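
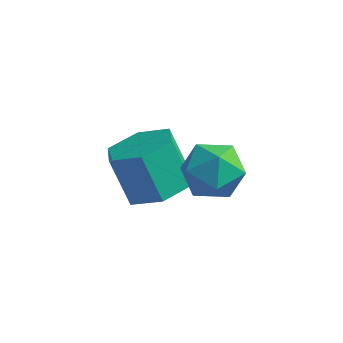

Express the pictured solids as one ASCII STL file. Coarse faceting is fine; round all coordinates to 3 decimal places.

solid 
facet normal 0.467 -0.163 -0.869
outer loop
vertex -2.413 -1.271 0.14
vertex -3.226 -1.356 -0.281
vertex -2.824 -0.531 -0.22
endloop
endfacet
facet normal 0.763 0.571 0.303
outer loop
vertex -2.413 -1.271 0.14
vertex -2.824 -0.531 -0.22
vertex -3.081 -1.039 1.383
endloop
endfacet
facet normal 0.763 0.571 0.303
outer loop
vertex -3.081 -1.039 1.383
vertex -2.824 -0.531 -0.22
vertex -3.492 -0.298 1.023
endloop
endfacet
facet normal -0.468 0.163 0.869
outer loop
vertex -3.081 -1.039 1.383
vertex -3.492 -0.298 1.023
vertex -3.894 -1.124 0.961
endloop
endfacet
facet normal 0.467 -0.163 -0.869
outer loop
vertex -2.824 -0.531 -0.22
vertex -3.226 -1.356 -0.281
vertex -3.637 -0.616 -0.641
endloop
endfacet
facet normal -0.006 0.982 -0.187
outer loop
vertex -2.824 -0.531 -0.22
vertex -3.637 -0.616 -0.641
vertex -3.492 -0.298 1.023
endloop
endfacet
facet normal -0.006 0.982 -0.187
outer loop
vertex -3.492 -0.298 1.023
vertex -3.637 -0.616 -0.641
vertex -4.305 -0.383 0.601
endloop
endfacet
facet normal -0.468 0.163 0.869
outer loop
vertex -3.492 -0.298 1.023
vertex -4.305 -0.383 0.601
vertex -3.894 -1.124 0.961
endloop
endfacet
facet normal 0.468 -0.163 -0.869
outer loop
vertex -3.637 -0.616 -0.641
vertex -3.226 -1.356 -0.281
vertex -4.039 -1.441 -0.703
endloop
endfacet
facet normal -0.768 0.411 -0.490
outer loop
vertex -3.637 -0.616 -0.641
vertex -4.039 -1.441 -0.703
vertex -4.305 -0.383 0.601
endloop
endfacet
facet normal -0.769 0.410 -0.490
outer loop
vertex -4.305 -0.383 0.601
vertex -4.039 -1.441 -0.703
vertex -4.707 -1.209 0.54
endloop
endfacet
facet normal -0.467 0.163 0.869
outer loop
vertex -4.305 -0.383 0.601
vertex -4.707 -1.209 0.54
vertex -3.894 -1.124 0.961
endloop
endfacet
facet normal 0.468 -0.163 -0.869
outer loop
vertex -4.039 -1.441 -0.703
vertex -3.226 -1.356 -0.281
vertex -3.628 -2.182 -0.343
endloop
endfacet
facet normal -0.763 -0.571 -0.304
outer loop
vertex -4.039 -1.441 -0.703
vertex -3.628 -2.182 -0.343
vertex -4.707 -1.209 0.54
endloop
endfacet
facet normal -0.763 -0.571 -0.303
outer loop
vertex -4.707 -1.209 0.54
vertex -3.628 -2.182 -0.343
vertex -4.296 -1.949 0.9
endloop
endfacet
facet normal -0.467 0.163 0.869
outer loop
vertex -4.707 -1.209 0.54
vertex -4.296 -1.949 0.9
vertex -3.894 -1.124 0.961
endloop
endfacet
facet normal 0.468 -0.163 -0.869
outer loop
vertex -3.628 -2.182 -0.343
vertex -3.226 -1.356 -0.281
vertex -2.815 -2.097 0.079
endloop
endfacet
facet normal 0.006 -0.982 0.187
outer loop
vertex -3.628 -2.182 -0.343
vertex -2.815 -2.097 0.079
vertex -4.296 -1.949 0.9
endloop
endfacet
facet normal 0.006 -0.982 0.187
outer loop
vertex -4.296 -1.949 0.9
vertex -2.815 -2.097 0.079
vertex -3.483 -1.864 1.321
endloop
endfacet
facet normal -0.467 0.163 0.869
outer loop
vertex -4.296 -1.949 0.9
vertex -3.483 -1.864 1.321
vertex -3.894 -1.124 0.961
endloop
endfacet
facet normal 0.467 -0.163 -0.869
outer loop
vertex -2.815 -2.097 0.079
vertex -3.226 -1.356 -0.281
vertex -2.413 -1.271 0.14
endloop
endfacet
facet normal 0.769 -0.410 0.490
outer loop
vertex -2.815 -2.097 0.079
vertex -2.413 -1.271 0.14
vertex -3.483 -1.864 1.321
endloop
endfacet
facet normal 0.769 -0.411 0.490
outer loop
vertex -3.483 -1.864 1.321
vertex -2.413 -1.271 0.14
vertex -3.081 -1.039 1.383
endloop
endfacet
facet normal -0.468 0.163 0.869
outer loop
vertex -3.483 -1.864 1.321
vertex -3.081 -1.039 1.383
vertex -3.894 -1.124 0.961
endloop
endfacet
facet normal -0.371 -0.278 0.886
outer loop
vertex -2.065 -1.879 2.456
vertex -1.944 -2.697 2.25
vertex -1.328 -2.261 2.645
endloop
endfacet
facet normal -0.053 0.359 0.932
outer loop
vertex -2.065 -1.879 2.456
vertex -1.328 -2.261 2.645
vertex -1.329 -1.466 2.339
endloop
endfacet
facet normal -0.374 0.800 0.470
outer loop
vertex -2.065 -1.879 2.456
vertex -1.329 -1.466 2.339
vertex -1.946 -1.411 1.754
endloop
endfacet
facet normal -0.890 0.435 0.139
outer loop
vertex -2.065 -1.879 2.456
vertex -1.946 -1.411 1.754
vertex -2.326 -2.171 1.7
endloop
endfacet
facet normal -0.889 -0.231 0.396
outer loop
vertex -2.065 -1.879 2.456
vertex -2.326 -2.171 1.7
vertex -1.944 -2.697 2.25
endloop
endfacet
facet normal 0.627 0.280 0.727
outer loop
vertex -1.329 -1.466 2.339
vertex -1.328 -2.261 2.645
vertex -0.754 -2.029 2.06
endloop
endfacet
facet normal 0.112 -0.749 0.653
outer loop
vertex -1.328 -2.261 2.645
vertex -1.944 -2.697 2.25
vertex -1.134 -2.789 2.006
endloop
endfacet
facet normal -0.726 -0.673 -0.139
outer loop
vertex -1.944 -2.697 2.25
vertex -2.326 -2.171 1.7
vertex -1.751 -2.734 1.421
endloop
endfacet
facet normal -0.728 0.403 -0.554
outer loop
vertex -2.326 -2.171 1.7
vertex -1.946 -1.411 1.754
vertex -1.752 -1.939 1.115
endloop
endfacet
facet normal 0.107 0.994 -0.019
outer loop
vertex -1.946 -1.411 1.754
vertex -1.329 -1.466 2.339
vertex -1.136 -1.503 1.51
endloop
endfacet
facet normal 0.890 -0.435 -0.139
outer loop
vertex -1.015 -2.321 1.304
vertex -0.754 -2.029 2.06
vertex -1.134 -2.789 2.006
endloop
endfacet
facet normal 0.374 -0.800 -0.470
outer loop
vertex -1.015 -2.321 1.304
vertex -1.134 -2.789 2.006
vertex -1.751 -2.734 1.421
endloop
endfacet
facet normal 0.053 -0.359 -0.932
outer loop
vertex -1.015 -2.321 1.304
vertex -1.751 -2.734 1.421
vertex -1.752 -1.939 1.115
endloop
endfacet
facet normal 0.371 0.278 -0.886
outer loop
vertex -1.015 -2.321 1.304
vertex -1.752 -1.939 1.115
vertex -1.136 -1.503 1.51
endloop
endfacet
facet normal 0.889 0.231 -0.396
outer loop
vertex -1.015 -2.321 1.304
vertex -1.136 -1.503 1.51
vertex -0.754 -2.029 2.06
endloop
endfacet
facet normal 0.728 -0.403 0.554
outer loop
vertex -1.134 -2.789 2.006
vertex -0.754 -2.029 2.06
vertex -1.328 -2.261 2.645
endloop
endfacet
facet normal -0.107 -0.994 0.019
outer loop
vertex -1.751 -2.734 1.421
vertex -1.134 -2.789 2.006
vertex -1.944 -2.697 2.25
endloop
endfacet
facet normal -0.627 -0.280 -0.727
outer loop
vertex -1.752 -1.939 1.115
vertex -1.751 -2.734 1.421
vertex -2.326 -2.171 1.7
endloop
endfacet
facet normal -0.112 0.749 -0.653
outer loop
vertex -1.136 -1.503 1.51
vertex -1.752 -1.939 1.115
vertex -1.946 -1.411 1.754
endloop
endfacet
facet normal 0.726 0.673 0.139
outer loop
vertex -0.754 -2.029 2.06
vertex -1.136 -1.503 1.51
vertex -1.329 -1.466 2.339
endloop
endfacet

endsolid


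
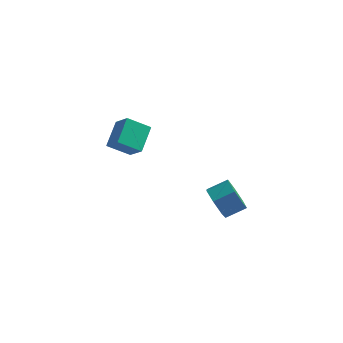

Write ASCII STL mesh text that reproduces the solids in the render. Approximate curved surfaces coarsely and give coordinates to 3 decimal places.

solid 
facet normal -0.807 -0.251 0.535
outer loop
vertex -3.072 2.167 1.671
vertex -3.88 2.798 0.748
vertex -3.202 0.708 0.789
endloop
endfacet
facet normal 0.586 -0.457 0.669
outer loop
vertex -2.0 1.082 -0.008
vertex -3.072 2.167 1.671
vertex -3.202 0.708 0.789
endloop
endfacet
facet normal -0.807 -0.251 0.534
outer loop
vertex -3.202 0.708 0.789
vertex -3.88 2.798 0.748
vertex -4.01 1.339 -0.135
endloop
endfacet
facet normal -0.077 -0.853 -0.516
outer loop
vertex -4.01 1.339 -0.135
vertex -2.0 1.082 -0.008
vertex -3.202 0.708 0.789
endloop
endfacet
facet normal 0.077 0.853 0.516
outer loop
vertex -3.072 2.167 1.671
vertex -2.678 3.172 -0.049
vertex -3.88 2.798 0.748
endloop
endfacet
facet normal 0.586 -0.457 0.669
outer loop
vertex -1.87 2.541 0.875
vertex -3.072 2.167 1.671
vertex -2.0 1.082 -0.008
endloop
endfacet
facet normal 0.076 0.853 0.516
outer loop
vertex -1.87 2.541 0.875
vertex -2.678 3.172 -0.049
vertex -3.072 2.167 1.671
endloop
endfacet
facet normal -0.586 0.457 -0.669
outer loop
vertex -3.88 2.798 0.748
vertex -2.678 3.172 -0.049
vertex -4.01 1.339 -0.135
endloop
endfacet
facet normal -0.076 -0.853 -0.516
outer loop
vertex -2.808 1.713 -0.931
vertex -2.0 1.082 -0.008
vertex -4.01 1.339 -0.135
endloop
endfacet
facet normal -0.586 0.457 -0.670
outer loop
vertex -4.01 1.339 -0.135
vertex -2.678 3.172 -0.049
vertex -2.808 1.713 -0.931
endloop
endfacet
facet normal 0.807 0.252 -0.534
outer loop
vertex -2.808 1.713 -0.931
vertex -1.87 2.541 0.875
vertex -2.0 1.082 -0.008
endloop
endfacet
facet normal 0.807 0.251 -0.534
outer loop
vertex -2.678 3.172 -0.049
vertex -1.87 2.541 0.875
vertex -2.808 1.713 -0.931
endloop
endfacet
facet normal -0.785 -0.456 -0.419
outer loop
vertex 3.649 -4.022 -0.129
vertex 3.055 -3.656 0.587
vertex 3.29 -3.25 -0.296
endloop
endfacet
facet normal 0.460 0.022 -0.888
outer loop
vertex 3.649 -4.022 -0.129
vertex 3.29 -3.25 -0.296
vertex 4.599 -3.47 0.377
endloop
endfacet
facet normal 0.460 0.022 -0.888
outer loop
vertex 4.599 -3.47 0.377
vertex 3.29 -3.25 -0.296
vertex 4.24 -2.698 0.21
endloop
endfacet
facet normal 0.785 0.456 0.419
outer loop
vertex 4.599 -3.47 0.377
vertex 4.24 -2.698 0.21
vertex 4.005 -3.104 1.093
endloop
endfacet
facet normal -0.785 -0.457 -0.419
outer loop
vertex 3.29 -3.25 -0.296
vertex 3.055 -3.656 0.587
vertex 2.753 -2.784 0.201
endloop
endfacet
facet normal -0.037 0.709 -0.704
outer loop
vertex 3.29 -3.25 -0.296
vertex 2.753 -2.784 0.201
vertex 4.24 -2.698 0.21
endloop
endfacet
facet normal -0.037 0.710 -0.704
outer loop
vertex 4.24 -2.698 0.21
vertex 2.753 -2.784 0.201
vertex 3.703 -2.232 0.708
endloop
endfacet
facet normal 0.785 0.457 0.419
outer loop
vertex 4.24 -2.698 0.21
vertex 3.703 -2.232 0.708
vertex 4.005 -3.104 1.093
endloop
endfacet
facet normal -0.785 -0.457 -0.418
outer loop
vertex 2.753 -2.784 0.201
vertex 3.055 -3.656 0.587
vertex 2.444 -2.974 0.989
endloop
endfacet
facet normal -0.506 0.862 0.009
outer loop
vertex 2.753 -2.784 0.201
vertex 2.444 -2.974 0.989
vertex 3.703 -2.232 0.708
endloop
endfacet
facet normal -0.506 0.862 0.009
outer loop
vertex 3.703 -2.232 0.708
vertex 2.444 -2.974 0.989
vertex 3.394 -2.422 1.496
endloop
endfacet
facet normal 0.785 0.457 0.418
outer loop
vertex 3.703 -2.232 0.708
vertex 3.394 -2.422 1.496
vertex 4.005 -3.104 1.093
endloop
endfacet
facet normal -0.785 -0.457 -0.418
outer loop
vertex 2.444 -2.974 0.989
vertex 3.055 -3.656 0.587
vertex 2.595 -3.678 1.474
endloop
endfacet
facet normal -0.595 0.366 0.716
outer loop
vertex 2.444 -2.974 0.989
vertex 2.595 -3.678 1.474
vertex 3.394 -2.422 1.496
endloop
endfacet
facet normal -0.595 0.366 0.716
outer loop
vertex 3.394 -2.422 1.496
vertex 2.595 -3.678 1.474
vertex 3.545 -3.126 1.981
endloop
endfacet
facet normal 0.785 0.457 0.418
outer loop
vertex 3.394 -2.422 1.496
vertex 3.545 -3.126 1.981
vertex 4.005 -3.104 1.093
endloop
endfacet
facet normal -0.785 -0.457 -0.418
outer loop
vertex 2.595 -3.678 1.474
vertex 3.055 -3.656 0.587
vertex 3.092 -4.365 1.291
endloop
endfacet
facet normal -0.236 -0.406 0.883
outer loop
vertex 2.595 -3.678 1.474
vertex 3.092 -4.365 1.291
vertex 3.545 -3.126 1.981
endloop
endfacet
facet normal -0.234 -0.406 0.883
outer loop
vertex 3.545 -3.126 1.981
vertex 3.092 -4.365 1.291
vertex 4.042 -3.813 1.797
endloop
endfacet
facet normal 0.785 0.456 0.418
outer loop
vertex 3.545 -3.126 1.981
vertex 4.042 -3.813 1.797
vertex 4.005 -3.104 1.093
endloop
endfacet
facet normal -0.785 -0.456 -0.418
outer loop
vertex 3.092 -4.365 1.291
vertex 3.055 -3.656 0.587
vertex 3.561 -4.518 0.577
endloop
endfacet
facet normal 0.302 -0.872 0.385
outer loop
vertex 3.092 -4.365 1.291
vertex 3.561 -4.518 0.577
vertex 4.042 -3.813 1.797
endloop
endfacet
facet normal 0.301 -0.872 0.385
outer loop
vertex 4.042 -3.813 1.797
vertex 3.561 -4.518 0.577
vertex 4.511 -3.966 1.084
endloop
endfacet
facet normal 0.785 0.457 0.418
outer loop
vertex 4.042 -3.813 1.797
vertex 4.511 -3.966 1.084
vertex 4.005 -3.104 1.093
endloop
endfacet
facet normal -0.785 -0.456 -0.418
outer loop
vertex 3.561 -4.518 0.577
vertex 3.055 -3.656 0.587
vertex 3.649 -4.022 -0.129
endloop
endfacet
facet normal 0.611 -0.682 -0.403
outer loop
vertex 3.561 -4.518 0.577
vertex 3.649 -4.022 -0.129
vertex 4.511 -3.966 1.084
endloop
endfacet
facet normal 0.611 -0.682 -0.402
outer loop
vertex 4.511 -3.966 1.084
vertex 3.649 -4.022 -0.129
vertex 4.599 -3.47 0.377
endloop
endfacet
facet normal 0.785 0.457 0.418
outer loop
vertex 4.511 -3.966 1.084
vertex 4.599 -3.47 0.377
vertex 4.005 -3.104 1.093
endloop
endfacet

endsolid


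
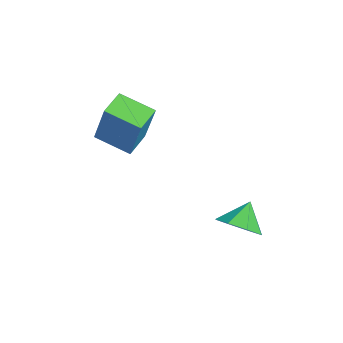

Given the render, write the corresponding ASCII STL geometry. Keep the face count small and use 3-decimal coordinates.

solid 
facet normal 0.616 -0.437 -0.655
outer loop
vertex 2.727 1.365 -2.781
vertex 2.043 1.184 -3.304
vertex 2.604 1.857 -3.225
endloop
endfacet
facet normal 0.242 0.683 0.690
outer loop
vertex 2.727 1.365 -2.781
vertex 2.604 1.857 -3.225
vertex 1.377 1.656 -2.596
endloop
endfacet
facet normal 0.616 -0.437 -0.656
outer loop
vertex 2.604 1.857 -3.225
vertex 2.043 1.184 -3.304
vertex 2.152 1.955 -3.715
endloop
endfacet
facet normal -0.040 0.972 0.232
outer loop
vertex 2.604 1.857 -3.225
vertex 2.152 1.955 -3.715
vertex 1.377 1.656 -2.596
endloop
endfacet
facet normal 0.616 -0.437 -0.656
outer loop
vertex 2.152 1.955 -3.715
vertex 2.043 1.184 -3.304
vertex 1.636 1.601 -3.964
endloop
endfacet
facet normal -0.517 0.846 -0.132
outer loop
vertex 2.152 1.955 -3.715
vertex 1.636 1.601 -3.964
vertex 1.377 1.656 -2.596
endloop
endfacet
facet normal 0.616 -0.437 -0.656
outer loop
vertex 1.636 1.601 -3.964
vertex 2.043 1.184 -3.304
vertex 1.358 1.003 -3.827
endloop
endfacet
facet normal -0.907 0.379 -0.187
outer loop
vertex 1.636 1.601 -3.964
vertex 1.358 1.003 -3.827
vertex 1.377 1.656 -2.596
endloop
endfacet
facet normal 0.616 -0.437 -0.655
outer loop
vertex 1.358 1.003 -3.827
vertex 2.043 1.184 -3.304
vertex 1.481 0.511 -3.383
endloop
endfacet
facet normal -0.983 -0.157 0.098
outer loop
vertex 1.358 1.003 -3.827
vertex 1.481 0.511 -3.383
vertex 1.377 1.656 -2.596
endloop
endfacet
facet normal 0.616 -0.438 -0.655
outer loop
vertex 1.481 0.511 -3.383
vertex 2.043 1.184 -3.304
vertex 1.933 0.414 -2.893
endloop
endfacet
facet normal -0.700 -0.447 0.557
outer loop
vertex 1.481 0.511 -3.383
vertex 1.933 0.414 -2.893
vertex 1.377 1.656 -2.596
endloop
endfacet
facet normal 0.616 -0.438 -0.655
outer loop
vertex 1.933 0.414 -2.893
vertex 2.043 1.184 -3.304
vertex 2.449 0.767 -2.644
endloop
endfacet
facet normal -0.225 -0.321 0.920
outer loop
vertex 1.933 0.414 -2.893
vertex 2.449 0.767 -2.644
vertex 1.377 1.656 -2.596
endloop
endfacet
facet normal 0.617 -0.437 -0.655
outer loop
vertex 2.449 0.767 -2.644
vertex 2.043 1.184 -3.304
vertex 2.727 1.365 -2.781
endloop
endfacet
facet normal 0.165 0.147 0.975
outer loop
vertex 2.449 0.767 -2.644
vertex 2.727 1.365 -2.781
vertex 1.377 1.656 -2.596
endloop
endfacet
facet normal -0.828 0.545 0.129
outer loop
vertex -2.415 -2.379 0.242
vertex -1.703 -1.198 -0.174
vertex -2.923 -2.718 -1.588
endloop
endfacet
facet normal -0.495 -0.819 0.289
outer loop
vertex -2.037 -3.302 -1.726
vertex -2.415 -2.379 0.242
vertex -2.923 -2.718 -1.588
endloop
endfacet
facet normal -0.828 0.545 0.129
outer loop
vertex -2.923 -2.718 -1.588
vertex -1.703 -1.198 -0.174
vertex -2.211 -1.538 -2.005
endloop
endfacet
facet normal -0.264 -0.176 -0.948
outer loop
vertex -2.211 -1.538 -2.005
vertex -2.037 -3.302 -1.726
vertex -2.923 -2.718 -1.588
endloop
endfacet
facet normal 0.263 0.175 0.949
outer loop
vertex -2.415 -2.379 0.242
vertex -0.817 -1.782 -0.312
vertex -1.703 -1.198 -0.174
endloop
endfacet
facet normal -0.495 -0.820 0.289
outer loop
vertex -1.529 -2.962 0.105
vertex -2.415 -2.379 0.242
vertex -2.037 -3.302 -1.726
endloop
endfacet
facet normal 0.263 0.177 0.949
outer loop
vertex -1.529 -2.962 0.105
vertex -0.817 -1.782 -0.312
vertex -2.415 -2.379 0.242
endloop
endfacet
facet normal 0.495 0.819 -0.289
outer loop
vertex -1.703 -1.198 -0.174
vertex -0.817 -1.782 -0.312
vertex -2.211 -1.538 -2.005
endloop
endfacet
facet normal -0.262 -0.176 -0.949
outer loop
vertex -1.325 -2.121 -2.142
vertex -2.037 -3.302 -1.726
vertex -2.211 -1.538 -2.005
endloop
endfacet
facet normal 0.495 0.820 -0.289
outer loop
vertex -2.211 -1.538 -2.005
vertex -0.817 -1.782 -0.312
vertex -1.325 -2.121 -2.142
endloop
endfacet
facet normal 0.829 -0.545 -0.129
outer loop
vertex -1.325 -2.121 -2.142
vertex -1.529 -2.962 0.105
vertex -2.037 -3.302 -1.726
endloop
endfacet
facet normal 0.828 -0.545 -0.129
outer loop
vertex -0.817 -1.782 -0.312
vertex -1.529 -2.962 0.105
vertex -1.325 -2.121 -2.142
endloop
endfacet

endsolid


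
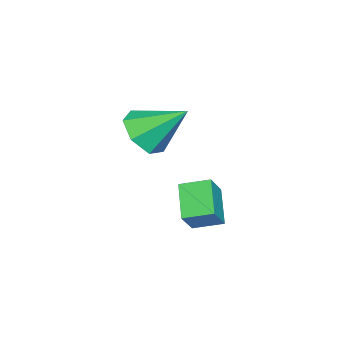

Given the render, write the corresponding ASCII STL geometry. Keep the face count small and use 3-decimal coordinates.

solid 
facet normal -0.714 -0.389 0.583
outer loop
vertex 1.996 -3.216 1.047
vertex 1.715 -2.268 1.335
vertex 1.293 -3.172 0.215
endloop
endfacet
facet normal 0.273 -0.921 -0.279
outer loop
vertex 2.285 -2.632 -0.595
vertex 1.996 -3.216 1.047
vertex 1.293 -3.172 0.215
endloop
endfacet
facet normal -0.714 -0.389 0.583
outer loop
vertex 1.293 -3.172 0.215
vertex 1.715 -2.268 1.335
vertex 1.012 -2.224 0.503
endloop
endfacet
facet normal -0.645 0.041 -0.763
outer loop
vertex 1.012 -2.224 0.503
vertex 2.285 -2.632 -0.595
vertex 1.293 -3.172 0.215
endloop
endfacet
facet normal 0.645 -0.041 0.763
outer loop
vertex 1.996 -3.216 1.047
vertex 2.707 -1.728 0.525
vertex 1.715 -2.268 1.335
endloop
endfacet
facet normal 0.273 -0.921 -0.279
outer loop
vertex 2.988 -2.676 0.237
vertex 1.996 -3.216 1.047
vertex 2.285 -2.632 -0.595
endloop
endfacet
facet normal 0.645 -0.041 0.763
outer loop
vertex 2.988 -2.676 0.237
vertex 2.707 -1.728 0.525
vertex 1.996 -3.216 1.047
endloop
endfacet
facet normal -0.273 0.921 0.279
outer loop
vertex 1.715 -2.268 1.335
vertex 2.707 -1.728 0.525
vertex 1.012 -2.224 0.503
endloop
endfacet
facet normal -0.645 0.041 -0.763
outer loop
vertex 2.004 -1.684 -0.307
vertex 2.285 -2.632 -0.595
vertex 1.012 -2.224 0.503
endloop
endfacet
facet normal -0.273 0.921 0.279
outer loop
vertex 1.012 -2.224 0.503
vertex 2.707 -1.728 0.525
vertex 2.004 -1.684 -0.307
endloop
endfacet
facet normal 0.714 0.389 -0.583
outer loop
vertex 2.004 -1.684 -0.307
vertex 2.988 -2.676 0.237
vertex 2.285 -2.632 -0.595
endloop
endfacet
facet normal 0.714 0.389 -0.583
outer loop
vertex 2.707 -1.728 0.525
vertex 2.988 -2.676 0.237
vertex 2.004 -1.684 -0.307
endloop
endfacet
facet normal 0.120 -0.761 -0.638
outer loop
vertex 3.369 -4.13 3.498
vertex 2.445 -4.131 3.325
vertex 3.123 -3.653 2.883
endloop
endfacet
facet normal 0.798 0.588 0.137
outer loop
vertex 3.369 -4.13 3.498
vertex 3.123 -3.653 2.883
vertex 2.235 -2.809 4.435
endloop
endfacet
facet normal 0.120 -0.761 -0.638
outer loop
vertex 3.123 -3.653 2.883
vertex 2.445 -4.131 3.325
vertex 2.367 -3.536 2.601
endloop
endfacet
facet normal 0.266 0.903 -0.339
outer loop
vertex 3.123 -3.653 2.883
vertex 2.367 -3.536 2.601
vertex 2.235 -2.809 4.435
endloop
endfacet
facet normal 0.121 -0.760 -0.638
outer loop
vertex 2.367 -3.536 2.601
vertex 2.445 -4.131 3.325
vertex 1.669 -3.868 2.864
endloop
endfacet
facet normal -0.507 0.788 -0.349
outer loop
vertex 2.367 -3.536 2.601
vertex 1.669 -3.868 2.864
vertex 2.235 -2.809 4.435
endloop
endfacet
facet normal 0.121 -0.760 -0.638
outer loop
vertex 1.669 -3.868 2.864
vertex 2.445 -4.131 3.325
vertex 1.556 -4.398 3.474
endloop
endfacet
facet normal -0.937 0.331 0.114
outer loop
vertex 1.669 -3.868 2.864
vertex 1.556 -4.398 3.474
vertex 2.235 -2.809 4.435
endloop
endfacet
facet normal 0.121 -0.760 -0.639
outer loop
vertex 1.556 -4.398 3.474
vertex 2.445 -4.131 3.325
vertex 2.113 -4.727 3.971
endloop
endfacet
facet normal -0.701 -0.125 0.702
outer loop
vertex 1.556 -4.398 3.474
vertex 2.113 -4.727 3.971
vertex 2.235 -2.809 4.435
endloop
endfacet
facet normal 0.121 -0.760 -0.639
outer loop
vertex 2.113 -4.727 3.971
vertex 2.445 -4.131 3.325
vertex 2.919 -4.608 3.982
endloop
endfacet
facet normal 0.022 -0.236 0.971
outer loop
vertex 2.113 -4.727 3.971
vertex 2.919 -4.608 3.982
vertex 2.235 -2.809 4.435
endloop
endfacet
facet normal 0.120 -0.760 -0.639
outer loop
vertex 2.919 -4.608 3.982
vertex 2.445 -4.131 3.325
vertex 3.369 -4.13 3.498
endloop
endfacet
facet normal 0.689 0.081 0.720
outer loop
vertex 2.919 -4.608 3.982
vertex 3.369 -4.13 3.498
vertex 2.235 -2.809 4.435
endloop
endfacet

endsolid


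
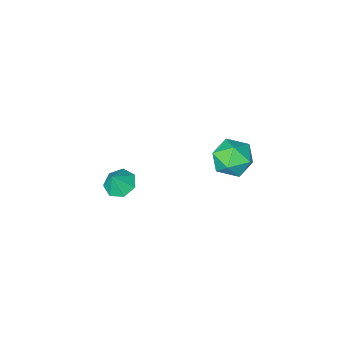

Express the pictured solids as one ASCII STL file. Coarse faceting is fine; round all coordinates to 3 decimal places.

solid 
facet normal -0.454 -0.112 -0.884
outer loop
vertex 4.09 -3.869 -4.285
vertex 3.375 -3.338 -3.985
vertex 4.162 -3.068 -4.423
endloop
endfacet
facet normal 0.987 -0.063 0.149
outer loop
vertex 4.09 -3.869 -4.285
vertex 4.162 -3.068 -4.423
vertex 3.925 -3.202 -2.915
endloop
endfacet
facet normal -0.454 -0.111 -0.884
outer loop
vertex 4.162 -3.068 -4.423
vertex 3.375 -3.338 -3.985
vertex 3.641 -2.47 -4.231
endloop
endfacet
facet normal 0.769 0.614 0.176
outer loop
vertex 4.162 -3.068 -4.423
vertex 3.641 -2.47 -4.231
vertex 3.925 -3.202 -2.915
endloop
endfacet
facet normal -0.454 -0.112 -0.884
outer loop
vertex 3.641 -2.47 -4.231
vertex 3.375 -3.338 -3.985
vertex 2.92 -2.526 -3.854
endloop
endfacet
facet normal 0.168 0.876 0.451
outer loop
vertex 3.641 -2.47 -4.231
vertex 2.92 -2.526 -3.854
vertex 3.925 -3.202 -2.915
endloop
endfacet
facet normal -0.455 -0.112 -0.884
outer loop
vertex 2.92 -2.526 -3.854
vertex 3.375 -3.338 -3.985
vertex 2.542 -3.192 -3.575
endloop
endfacet
facet normal -0.363 0.528 0.768
outer loop
vertex 2.92 -2.526 -3.854
vertex 2.542 -3.192 -3.575
vertex 3.925 -3.202 -2.915
endloop
endfacet
facet normal -0.455 -0.112 -0.884
outer loop
vertex 2.542 -3.192 -3.575
vertex 3.375 -3.338 -3.985
vertex 2.791 -3.969 -3.605
endloop
endfacet
facet normal -0.425 -0.171 0.889
outer loop
vertex 2.542 -3.192 -3.575
vertex 2.791 -3.969 -3.605
vertex 3.925 -3.202 -2.915
endloop
endfacet
facet normal -0.454 -0.112 -0.884
outer loop
vertex 2.791 -3.969 -3.605
vertex 3.375 -3.338 -3.985
vertex 3.48 -4.27 -3.921
endloop
endfacet
facet normal 0.029 -0.692 0.722
outer loop
vertex 2.791 -3.969 -3.605
vertex 3.48 -4.27 -3.921
vertex 3.925 -3.202 -2.915
endloop
endfacet
facet normal -0.454 -0.112 -0.884
outer loop
vertex 3.48 -4.27 -3.921
vertex 3.375 -3.338 -3.985
vertex 4.09 -3.869 -4.285
endloop
endfacet
facet normal 0.657 -0.643 0.392
outer loop
vertex 3.48 -4.27 -3.921
vertex 4.09 -3.869 -4.285
vertex 3.925 -3.202 -2.915
endloop
endfacet
facet normal -0.456 0.451 0.767
outer loop
vertex 0.361 4.257 3.335
vertex -0.241 3.258 3.564
vertex 0.813 3.448 4.079
endloop
endfacet
facet normal 0.197 0.721 0.664
outer loop
vertex 0.361 4.257 3.335
vertex 0.813 3.448 4.079
vertex 1.516 3.986 3.287
endloop
endfacet
facet normal 0.228 0.974 -0.002
outer loop
vertex 0.361 4.257 3.335
vertex 1.516 3.986 3.287
vertex 0.897 4.129 2.283
endloop
endfacet
facet normal -0.405 0.860 -0.311
outer loop
vertex 0.361 4.257 3.335
vertex 0.897 4.129 2.283
vertex -0.189 3.68 2.455
endloop
endfacet
facet normal -0.827 0.537 0.165
outer loop
vertex 0.361 4.257 3.335
vertex -0.189 3.68 2.455
vertex -0.241 3.258 3.564
endloop
endfacet
facet normal 0.668 0.187 0.720
outer loop
vertex 1.516 3.986 3.287
vertex 0.813 3.448 4.079
vertex 1.629 2.82 3.485
endloop
endfacet
facet normal -0.388 -0.250 0.887
outer loop
vertex 0.813 3.448 4.079
vertex -0.241 3.258 3.564
vertex 0.543 2.371 3.657
endloop
endfacet
facet normal -0.990 -0.111 -0.089
outer loop
vertex -0.241 3.258 3.564
vertex -0.189 3.68 2.455
vertex -0.076 2.514 2.653
endloop
endfacet
facet normal -0.307 0.413 -0.858
outer loop
vertex -0.189 3.68 2.455
vertex 0.897 4.129 2.283
vertex 0.627 3.052 1.861
endloop
endfacet
facet normal 0.718 0.597 -0.358
outer loop
vertex 0.897 4.129 2.283
vertex 1.516 3.986 3.287
vertex 1.681 3.242 2.376
endloop
endfacet
facet normal 0.405 -0.860 0.311
outer loop
vertex 1.079 2.243 2.605
vertex 1.629 2.82 3.485
vertex 0.543 2.371 3.657
endloop
endfacet
facet normal -0.228 -0.974 0.002
outer loop
vertex 1.079 2.243 2.605
vertex 0.543 2.371 3.657
vertex -0.076 2.514 2.653
endloop
endfacet
facet normal -0.197 -0.721 -0.664
outer loop
vertex 1.079 2.243 2.605
vertex -0.076 2.514 2.653
vertex 0.627 3.052 1.861
endloop
endfacet
facet normal 0.456 -0.451 -0.767
outer loop
vertex 1.079 2.243 2.605
vertex 0.627 3.052 1.861
vertex 1.681 3.242 2.376
endloop
endfacet
facet normal 0.827 -0.537 -0.165
outer loop
vertex 1.079 2.243 2.605
vertex 1.681 3.242 2.376
vertex 1.629 2.82 3.485
endloop
endfacet
facet normal 0.307 -0.413 0.858
outer loop
vertex 0.543 2.371 3.657
vertex 1.629 2.82 3.485
vertex 0.813 3.448 4.079
endloop
endfacet
facet normal -0.718 -0.597 0.358
outer loop
vertex -0.076 2.514 2.653
vertex 0.543 2.371 3.657
vertex -0.241 3.258 3.564
endloop
endfacet
facet normal -0.668 -0.187 -0.720
outer loop
vertex 0.627 3.052 1.861
vertex -0.076 2.514 2.653
vertex -0.189 3.68 2.455
endloop
endfacet
facet normal 0.388 0.250 -0.887
outer loop
vertex 1.681 3.242 2.376
vertex 0.627 3.052 1.861
vertex 0.897 4.129 2.283
endloop
endfacet
facet normal 0.990 0.111 0.089
outer loop
vertex 1.629 2.82 3.485
vertex 1.681 3.242 2.376
vertex 1.516 3.986 3.287
endloop
endfacet

endsolid


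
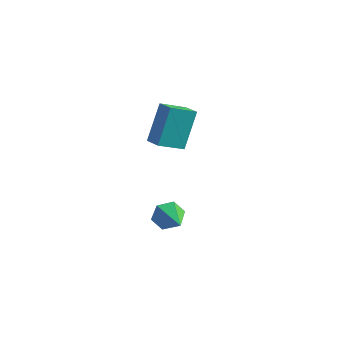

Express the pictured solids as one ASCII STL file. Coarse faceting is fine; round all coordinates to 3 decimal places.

solid 
facet normal -0.524 -0.729 0.440
outer loop
vertex -0.642 1.816 5.236
vertex -1.485 2.257 4.963
vertex -0.629 0.693 3.391
endloop
endfacet
facet normal 0.852 -0.445 0.277
outer loop
vertex 0.125 1.743 2.757
vertex -0.642 1.816 5.236
vertex -0.629 0.693 3.391
endloop
endfacet
facet normal -0.524 -0.729 0.440
outer loop
vertex -0.629 0.693 3.391
vertex -1.485 2.257 4.963
vertex -1.473 1.134 3.118
endloop
endfacet
facet normal 0.005 -0.519 -0.854
outer loop
vertex -1.473 1.134 3.118
vertex 0.125 1.743 2.757
vertex -0.629 0.693 3.391
endloop
endfacet
facet normal -0.005 0.519 0.854
outer loop
vertex -0.642 1.816 5.236
vertex -0.731 3.307 4.329
vertex -1.485 2.257 4.963
endloop
endfacet
facet normal 0.852 -0.445 0.277
outer loop
vertex 0.113 2.866 4.602
vertex -0.642 1.816 5.236
vertex 0.125 1.743 2.757
endloop
endfacet
facet normal -0.005 0.519 0.854
outer loop
vertex 0.113 2.866 4.602
vertex -0.731 3.307 4.329
vertex -0.642 1.816 5.236
endloop
endfacet
facet normal -0.852 0.445 -0.276
outer loop
vertex -1.485 2.257 4.963
vertex -0.731 3.307 4.329
vertex -1.473 1.134 3.118
endloop
endfacet
facet normal 0.005 -0.519 -0.854
outer loop
vertex -0.718 2.184 2.484
vertex 0.125 1.743 2.757
vertex -1.473 1.134 3.118
endloop
endfacet
facet normal -0.852 0.445 -0.277
outer loop
vertex -1.473 1.134 3.118
vertex -0.731 3.307 4.329
vertex -0.718 2.184 2.484
endloop
endfacet
facet normal 0.524 0.729 -0.440
outer loop
vertex -0.718 2.184 2.484
vertex 0.113 2.866 4.602
vertex 0.125 1.743 2.757
endloop
endfacet
facet normal 0.524 0.729 -0.440
outer loop
vertex -0.731 3.307 4.329
vertex 0.113 2.866 4.602
vertex -0.718 2.184 2.484
endloop
endfacet
facet normal -0.724 0.601 -0.339
outer loop
vertex 0.113 1.316 -2.329
vertex -0.362 1.11 -1.68
vertex 0.152 1.759 -1.628
endloop
endfacet
facet normal 0.905 0.334 -0.262
outer loop
vertex 0.113 1.316 -2.329
vertex 0.152 1.759 -1.628
vertex 0.962 0.01 -1.06
endloop
endfacet
facet normal -0.724 0.601 -0.339
outer loop
vertex 0.152 1.759 -1.628
vertex -0.362 1.11 -1.68
vertex -0.323 1.553 -0.979
endloop
endfacet
facet normal 0.624 0.487 0.611
outer loop
vertex 0.152 1.759 -1.628
vertex -0.323 1.553 -0.979
vertex 0.962 0.01 -1.06
endloop
endfacet
facet normal -0.724 0.601 -0.339
outer loop
vertex -0.323 1.553 -0.979
vertex -0.362 1.11 -1.68
vertex -0.837 0.904 -1.031
endloop
endfacet
facet normal -0.017 -0.066 0.998
outer loop
vertex -0.323 1.553 -0.979
vertex -0.837 0.904 -1.031
vertex 0.962 0.01 -1.06
endloop
endfacet
facet normal -0.724 0.601 -0.339
outer loop
vertex -0.837 0.904 -1.031
vertex -0.362 1.11 -1.68
vertex -0.877 0.461 -1.732
endloop
endfacet
facet normal -0.376 -0.773 0.510
outer loop
vertex -0.837 0.904 -1.031
vertex -0.877 0.461 -1.732
vertex 0.962 0.01 -1.06
endloop
endfacet
facet normal -0.724 0.601 -0.339
outer loop
vertex -0.877 0.461 -1.732
vertex -0.362 1.11 -1.68
vertex -0.402 0.667 -2.381
endloop
endfacet
facet normal -0.095 -0.927 -0.363
outer loop
vertex -0.877 0.461 -1.732
vertex -0.402 0.667 -2.381
vertex 0.962 0.01 -1.06
endloop
endfacet
facet normal -0.724 0.601 -0.339
outer loop
vertex -0.402 0.667 -2.381
vertex -0.362 1.11 -1.68
vertex 0.113 1.316 -2.329
endloop
endfacet
facet normal 0.546 -0.373 -0.750
outer loop
vertex -0.402 0.667 -2.381
vertex 0.113 1.316 -2.329
vertex 0.962 0.01 -1.06
endloop
endfacet

endsolid


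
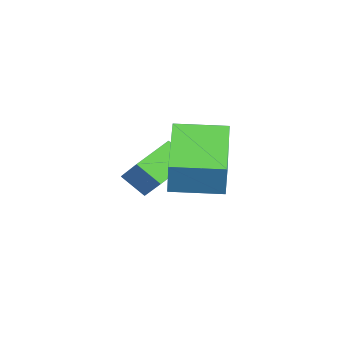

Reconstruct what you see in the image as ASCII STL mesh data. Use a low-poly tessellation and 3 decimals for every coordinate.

solid 
facet normal -0.909 -0.243 0.337
outer loop
vertex 1.571 -0.251 -1.459
vertex 1.197 1.066 -1.518
vertex 1.251 -0.385 -2.418
endloop
endfacet
facet normal 0.273 -0.961 0.043
outer loop
vertex 3.043 0.094 -3.082
vertex 1.571 -0.251 -1.459
vertex 1.251 -0.385 -2.418
endloop
endfacet
facet normal -0.909 -0.243 0.337
outer loop
vertex 1.251 -0.385 -2.418
vertex 1.197 1.066 -1.518
vertex 0.877 0.932 -2.477
endloop
endfacet
facet normal -0.313 -0.131 -0.941
outer loop
vertex 0.877 0.932 -2.477
vertex 3.043 0.094 -3.082
vertex 1.251 -0.385 -2.418
endloop
endfacet
facet normal 0.313 0.131 0.941
outer loop
vertex 1.571 -0.251 -1.459
vertex 2.989 1.545 -2.182
vertex 1.197 1.066 -1.518
endloop
endfacet
facet normal 0.273 -0.961 0.043
outer loop
vertex 3.363 0.228 -2.123
vertex 1.571 -0.251 -1.459
vertex 3.043 0.094 -3.082
endloop
endfacet
facet normal 0.313 0.131 0.941
outer loop
vertex 3.363 0.228 -2.123
vertex 2.989 1.545 -2.182
vertex 1.571 -0.251 -1.459
endloop
endfacet
facet normal -0.273 0.961 -0.043
outer loop
vertex 1.197 1.066 -1.518
vertex 2.989 1.545 -2.182
vertex 0.877 0.932 -2.477
endloop
endfacet
facet normal -0.313 -0.131 -0.941
outer loop
vertex 2.669 1.411 -3.141
vertex 3.043 0.094 -3.082
vertex 0.877 0.932 -2.477
endloop
endfacet
facet normal -0.273 0.961 -0.043
outer loop
vertex 0.877 0.932 -2.477
vertex 2.989 1.545 -2.182
vertex 2.669 1.411 -3.141
endloop
endfacet
facet normal 0.909 0.243 -0.337
outer loop
vertex 2.669 1.411 -3.141
vertex 3.363 0.228 -2.123
vertex 3.043 0.094 -3.082
endloop
endfacet
facet normal 0.909 0.243 -0.337
outer loop
vertex 2.989 1.545 -2.182
vertex 3.363 0.228 -2.123
vertex 2.669 1.411 -3.141
endloop
endfacet
facet normal -0.538 -0.538 -0.649
outer loop
vertex 0.316 -2.045 -4.016
vertex -0.735 -1.554 -3.552
vertex 0.365 -1.396 -4.594
endloop
endfacet
facet normal 0.841 -0.393 -0.370
outer loop
vertex 1.015 -0.746 -3.808
vertex 0.316 -2.045 -4.016
vertex 0.365 -1.396 -4.594
endloop
endfacet
facet normal -0.538 -0.538 -0.649
outer loop
vertex 0.365 -1.396 -4.594
vertex -0.735 -1.554 -3.552
vertex -0.687 -0.905 -4.13
endloop
endfacet
facet normal 0.056 0.746 -0.663
outer loop
vertex -0.687 -0.905 -4.13
vertex 1.015 -0.746 -3.808
vertex 0.365 -1.396 -4.594
endloop
endfacet
facet normal -0.056 -0.746 0.663
outer loop
vertex 0.316 -2.045 -4.016
vertex -0.085 -0.904 -2.766
vertex -0.735 -1.554 -3.552
endloop
endfacet
facet normal 0.841 -0.393 -0.372
outer loop
vertex 0.967 -1.395 -3.23
vertex 0.316 -2.045 -4.016
vertex 1.015 -0.746 -3.808
endloop
endfacet
facet normal -0.056 -0.746 0.663
outer loop
vertex 0.967 -1.395 -3.23
vertex -0.085 -0.904 -2.766
vertex 0.316 -2.045 -4.016
endloop
endfacet
facet normal -0.841 0.393 0.371
outer loop
vertex -0.735 -1.554 -3.552
vertex -0.085 -0.904 -2.766
vertex -0.687 -0.905 -4.13
endloop
endfacet
facet normal 0.056 0.746 -0.663
outer loop
vertex -0.036 -0.255 -3.344
vertex 1.015 -0.746 -3.808
vertex -0.687 -0.905 -4.13
endloop
endfacet
facet normal -0.841 0.394 0.371
outer loop
vertex -0.687 -0.905 -4.13
vertex -0.085 -0.904 -2.766
vertex -0.036 -0.255 -3.344
endloop
endfacet
facet normal 0.538 0.538 0.649
outer loop
vertex -0.036 -0.255 -3.344
vertex 0.967 -1.395 -3.23
vertex 1.015 -0.746 -3.808
endloop
endfacet
facet normal 0.537 0.538 0.649
outer loop
vertex -0.085 -0.904 -2.766
vertex 0.967 -1.395 -3.23
vertex -0.036 -0.255 -3.344
endloop
endfacet

endsolid


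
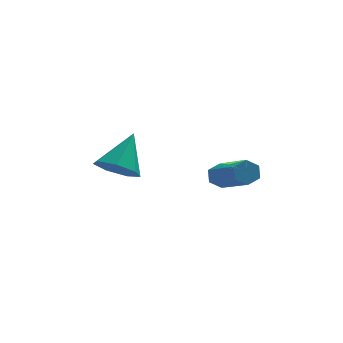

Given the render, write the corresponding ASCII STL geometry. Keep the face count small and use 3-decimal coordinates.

solid 
facet normal -0.313 0.817 -0.484
outer loop
vertex 3.438 3.867 -1.997
vertex 2.999 3.875 -1.7
vertex 3.431 4.135 -1.54
endloop
endfacet
facet normal 0.950 0.275 -0.147
outer loop
vertex 3.438 3.867 -1.997
vertex 3.431 4.135 -1.54
vertex 4.121 2.077 -0.936
endloop
endfacet
facet normal 0.950 0.275 -0.147
outer loop
vertex 4.121 2.077 -0.936
vertex 3.431 4.135 -1.54
vertex 4.114 2.345 -0.479
endloop
endfacet
facet normal 0.311 -0.818 0.484
outer loop
vertex 4.121 2.077 -0.936
vertex 4.114 2.345 -0.479
vertex 3.681 2.085 -0.64
endloop
endfacet
facet normal -0.313 0.817 -0.484
outer loop
vertex 3.431 4.135 -1.54
vertex 2.999 3.875 -1.7
vertex 2.992 4.143 -1.243
endloop
endfacet
facet normal 0.465 0.576 0.672
outer loop
vertex 3.431 4.135 -1.54
vertex 2.992 4.143 -1.243
vertex 4.114 2.345 -0.479
endloop
endfacet
facet normal 0.464 0.576 0.673
outer loop
vertex 4.114 2.345 -0.479
vertex 2.992 4.143 -1.243
vertex 3.675 2.353 -0.183
endloop
endfacet
facet normal 0.311 -0.818 0.484
outer loop
vertex 4.114 2.345 -0.479
vertex 3.675 2.353 -0.183
vertex 3.681 2.085 -0.64
endloop
endfacet
facet normal -0.311 0.818 -0.484
outer loop
vertex 2.992 4.143 -1.243
vertex 2.999 3.875 -1.7
vertex 2.559 3.883 -1.404
endloop
endfacet
facet normal -0.486 0.301 0.821
outer loop
vertex 2.992 4.143 -1.243
vertex 2.559 3.883 -1.404
vertex 3.675 2.353 -0.183
endloop
endfacet
facet normal -0.485 0.302 0.821
outer loop
vertex 3.675 2.353 -0.183
vertex 2.559 3.883 -1.404
vertex 3.242 2.093 -0.343
endloop
endfacet
facet normal 0.312 -0.818 0.484
outer loop
vertex 3.675 2.353 -0.183
vertex 3.242 2.093 -0.343
vertex 3.681 2.085 -0.64
endloop
endfacet
facet normal -0.311 0.818 -0.484
outer loop
vertex 2.559 3.883 -1.404
vertex 2.999 3.875 -1.7
vertex 2.566 3.615 -1.861
endloop
endfacet
facet normal -0.950 -0.275 0.147
outer loop
vertex 2.559 3.883 -1.404
vertex 2.566 3.615 -1.861
vertex 3.242 2.093 -0.343
endloop
endfacet
facet normal -0.950 -0.275 0.147
outer loop
vertex 3.242 2.093 -0.343
vertex 2.566 3.615 -1.861
vertex 3.249 1.825 -0.8
endloop
endfacet
facet normal 0.313 -0.817 0.484
outer loop
vertex 3.242 2.093 -0.343
vertex 3.249 1.825 -0.8
vertex 3.681 2.085 -0.64
endloop
endfacet
facet normal -0.311 0.818 -0.484
outer loop
vertex 2.566 3.615 -1.861
vertex 2.999 3.875 -1.7
vertex 3.005 3.607 -2.157
endloop
endfacet
facet normal -0.464 -0.576 -0.673
outer loop
vertex 2.566 3.615 -1.861
vertex 3.005 3.607 -2.157
vertex 3.249 1.825 -0.8
endloop
endfacet
facet normal -0.465 -0.576 -0.672
outer loop
vertex 3.249 1.825 -0.8
vertex 3.005 3.607 -2.157
vertex 3.688 1.817 -1.097
endloop
endfacet
facet normal 0.313 -0.817 0.484
outer loop
vertex 3.249 1.825 -0.8
vertex 3.688 1.817 -1.097
vertex 3.681 2.085 -0.64
endloop
endfacet
facet normal -0.312 0.818 -0.484
outer loop
vertex 3.005 3.607 -2.157
vertex 2.999 3.875 -1.7
vertex 3.438 3.867 -1.997
endloop
endfacet
facet normal 0.484 -0.301 -0.821
outer loop
vertex 3.005 3.607 -2.157
vertex 3.438 3.867 -1.997
vertex 3.688 1.817 -1.097
endloop
endfacet
facet normal 0.486 -0.301 -0.821
outer loop
vertex 3.688 1.817 -1.097
vertex 3.438 3.867 -1.997
vertex 4.121 2.077 -0.936
endloop
endfacet
facet normal 0.311 -0.818 0.484
outer loop
vertex 3.688 1.817 -1.097
vertex 4.121 2.077 -0.936
vertex 3.681 2.085 -0.64
endloop
endfacet
facet normal -0.386 -0.578 -0.719
outer loop
vertex -0.371 1.631 -0.41
vertex -0.746 1.147 0.18
vertex -1.051 1.837 -0.211
endloop
endfacet
facet normal 0.204 0.940 -0.275
outer loop
vertex -0.371 1.631 -0.41
vertex -1.051 1.837 -0.211
vertex -0.114 2.093 1.36
endloop
endfacet
facet normal -0.385 -0.578 -0.720
outer loop
vertex -1.051 1.837 -0.211
vertex -0.746 1.147 0.18
vertex -1.501 1.523 0.282
endloop
endfacet
facet normal -0.464 0.876 0.134
outer loop
vertex -1.051 1.837 -0.211
vertex -1.501 1.523 0.282
vertex -0.114 2.093 1.36
endloop
endfacet
facet normal -0.385 -0.577 -0.720
outer loop
vertex -1.501 1.523 0.282
vertex -0.746 1.147 0.18
vertex -1.382 0.925 0.698
endloop
endfacet
facet normal -0.660 0.336 0.672
outer loop
vertex -1.501 1.523 0.282
vertex -1.382 0.925 0.698
vertex -0.114 2.093 1.36
endloop
endfacet
facet normal -0.385 -0.577 -0.720
outer loop
vertex -1.382 0.925 0.698
vertex -0.746 1.147 0.18
vertex -0.784 0.494 0.723
endloop
endfacet
facet normal -0.236 -0.273 0.933
outer loop
vertex -1.382 0.925 0.698
vertex -0.784 0.494 0.723
vertex -0.114 2.093 1.36
endloop
endfacet
facet normal -0.386 -0.576 -0.720
outer loop
vertex -0.784 0.494 0.723
vertex -0.746 1.147 0.18
vertex -0.157 0.554 0.339
endloop
endfacet
facet normal 0.488 -0.492 0.721
outer loop
vertex -0.784 0.494 0.723
vertex -0.157 0.554 0.339
vertex -0.114 2.093 1.36
endloop
endfacet
facet normal -0.386 -0.577 -0.720
outer loop
vertex -0.157 0.554 0.339
vertex -0.746 1.147 0.18
vertex 0.026 1.061 -0.165
endloop
endfacet
facet normal 0.968 -0.156 0.195
outer loop
vertex -0.157 0.554 0.339
vertex 0.026 1.061 -0.165
vertex -0.114 2.093 1.36
endloop
endfacet
facet normal -0.386 -0.578 -0.719
outer loop
vertex 0.026 1.061 -0.165
vertex -0.746 1.147 0.18
vertex -0.371 1.631 -0.41
endloop
endfacet
facet normal 0.842 0.480 -0.247
outer loop
vertex 0.026 1.061 -0.165
vertex -0.371 1.631 -0.41
vertex -0.114 2.093 1.36
endloop
endfacet

endsolid


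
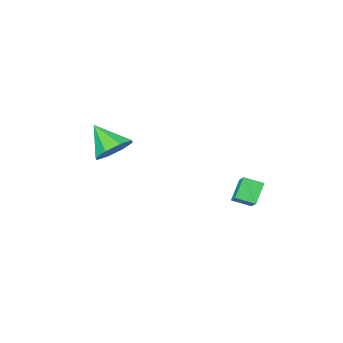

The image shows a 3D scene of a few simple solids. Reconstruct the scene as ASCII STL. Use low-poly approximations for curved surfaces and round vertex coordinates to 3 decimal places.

solid 
facet normal -0.150 0.694 -0.705
outer loop
vertex 4.259 -3.485 1.495
vertex 3.657 -2.939 2.16
vertex 4.681 -2.955 1.927
endloop
endfacet
facet normal 0.808 -0.585 -0.071
outer loop
vertex 4.259 -3.485 1.495
vertex 4.681 -2.955 1.927
vertex 3.923 -4.181 3.42
endloop
endfacet
facet normal -0.149 0.694 -0.704
outer loop
vertex 4.681 -2.955 1.927
vertex 3.657 -2.939 2.16
vertex 4.503 -2.416 2.496
endloop
endfacet
facet normal 0.918 -0.101 0.383
outer loop
vertex 4.681 -2.955 1.927
vertex 4.503 -2.416 2.496
vertex 3.923 -4.181 3.42
endloop
endfacet
facet normal -0.149 0.694 -0.704
outer loop
vertex 4.503 -2.416 2.496
vertex 3.657 -2.939 2.16
vertex 3.83 -2.183 2.868
endloop
endfacet
facet normal 0.533 0.248 0.809
outer loop
vertex 4.503 -2.416 2.496
vertex 3.83 -2.183 2.868
vertex 3.923 -4.181 3.42
endloop
endfacet
facet normal -0.149 0.694 -0.705
outer loop
vertex 3.83 -2.183 2.868
vertex 3.657 -2.939 2.16
vertex 3.055 -2.393 2.825
endloop
endfacet
facet normal -0.123 0.259 0.958
outer loop
vertex 3.83 -2.183 2.868
vertex 3.055 -2.393 2.825
vertex 3.923 -4.181 3.42
endloop
endfacet
facet normal -0.148 0.694 -0.704
outer loop
vertex 3.055 -2.393 2.825
vertex 3.657 -2.939 2.16
vertex 2.633 -2.922 2.392
endloop
endfacet
facet normal -0.666 -0.076 0.742
outer loop
vertex 3.055 -2.393 2.825
vertex 2.633 -2.922 2.392
vertex 3.923 -4.181 3.42
endloop
endfacet
facet normal -0.148 0.694 -0.704
outer loop
vertex 2.633 -2.922 2.392
vertex 3.657 -2.939 2.16
vertex 2.811 -3.461 1.823
endloop
endfacet
facet normal -0.776 -0.560 0.288
outer loop
vertex 2.633 -2.922 2.392
vertex 2.811 -3.461 1.823
vertex 3.923 -4.181 3.42
endloop
endfacet
facet normal -0.148 0.695 -0.704
outer loop
vertex 2.811 -3.461 1.823
vertex 3.657 -2.939 2.16
vertex 3.484 -3.694 1.451
endloop
endfacet
facet normal -0.391 -0.910 -0.138
outer loop
vertex 2.811 -3.461 1.823
vertex 3.484 -3.694 1.451
vertex 3.923 -4.181 3.42
endloop
endfacet
facet normal -0.147 0.695 -0.704
outer loop
vertex 3.484 -3.694 1.451
vertex 3.657 -2.939 2.16
vertex 4.259 -3.485 1.495
endloop
endfacet
facet normal 0.265 -0.921 -0.287
outer loop
vertex 3.484 -3.694 1.451
vertex 4.259 -3.485 1.495
vertex 3.923 -4.181 3.42
endloop
endfacet
facet normal -0.722 0.593 -0.357
outer loop
vertex -0.599 2.401 0.666
vertex -0.293 3.073 1.164
vertex 0.158 2.754 -0.277
endloop
endfacet
facet normal -0.344 -0.755 -0.559
outer loop
vertex 0.873 2.167 0.076
vertex -0.599 2.401 0.666
vertex 0.158 2.754 -0.277
endloop
endfacet
facet normal -0.722 0.593 -0.357
outer loop
vertex 0.158 2.754 -0.277
vertex -0.293 3.073 1.164
vertex 0.464 3.426 0.22
endloop
endfacet
facet normal 0.600 0.281 -0.749
outer loop
vertex 0.464 3.426 0.22
vertex 0.873 2.167 0.076
vertex 0.158 2.754 -0.277
endloop
endfacet
facet normal -0.600 -0.281 0.749
outer loop
vertex -0.599 2.401 0.666
vertex 0.422 2.486 1.517
vertex -0.293 3.073 1.164
endloop
endfacet
facet normal -0.344 -0.755 -0.558
outer loop
vertex 0.116 1.814 1.02
vertex -0.599 2.401 0.666
vertex 0.873 2.167 0.076
endloop
endfacet
facet normal -0.601 -0.280 0.749
outer loop
vertex 0.116 1.814 1.02
vertex 0.422 2.486 1.517
vertex -0.599 2.401 0.666
endloop
endfacet
facet normal 0.344 0.755 0.558
outer loop
vertex -0.293 3.073 1.164
vertex 0.422 2.486 1.517
vertex 0.464 3.426 0.22
endloop
endfacet
facet normal 0.601 0.281 -0.748
outer loop
vertex 1.179 2.839 0.574
vertex 0.873 2.167 0.076
vertex 0.464 3.426 0.22
endloop
endfacet
facet normal 0.343 0.755 0.558
outer loop
vertex 0.464 3.426 0.22
vertex 0.422 2.486 1.517
vertex 1.179 2.839 0.574
endloop
endfacet
facet normal 0.722 -0.593 0.357
outer loop
vertex 1.179 2.839 0.574
vertex 0.116 1.814 1.02
vertex 0.873 2.167 0.076
endloop
endfacet
facet normal 0.722 -0.593 0.357
outer loop
vertex 0.422 2.486 1.517
vertex 0.116 1.814 1.02
vertex 1.179 2.839 0.574
endloop
endfacet

endsolid


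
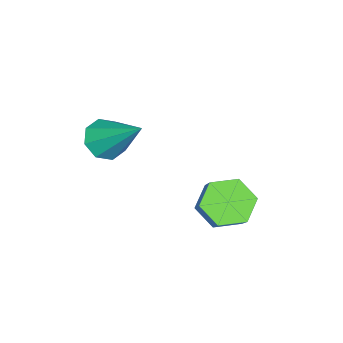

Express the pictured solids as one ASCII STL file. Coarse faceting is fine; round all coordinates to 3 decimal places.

solid 
facet normal -0.537 -0.430 -0.725
outer loop
vertex 2.476 2.577 -4.502
vertex 1.768 2.53 -3.95
vertex 1.886 3.256 -4.468
endloop
endfacet
facet normal 0.531 0.496 -0.687
outer loop
vertex 2.476 2.577 -4.502
vertex 1.886 3.256 -4.468
vertex 3.201 3.158 -3.523
endloop
endfacet
facet normal 0.531 0.497 -0.687
outer loop
vertex 3.201 3.158 -3.523
vertex 1.886 3.256 -4.468
vertex 2.611 3.837 -3.488
endloop
endfacet
facet normal 0.537 0.429 0.726
outer loop
vertex 3.201 3.158 -3.523
vertex 2.611 3.837 -3.488
vertex 2.492 3.11 -2.97
endloop
endfacet
facet normal -0.537 -0.431 -0.726
outer loop
vertex 1.886 3.256 -4.468
vertex 1.768 2.53 -3.95
vertex 1.178 3.208 -3.916
endloop
endfacet
facet normal -0.303 0.901 -0.310
outer loop
vertex 1.886 3.256 -4.468
vertex 1.178 3.208 -3.916
vertex 2.611 3.837 -3.488
endloop
endfacet
facet normal -0.303 0.901 -0.311
outer loop
vertex 2.611 3.837 -3.488
vertex 1.178 3.208 -3.916
vertex 1.902 3.789 -2.936
endloop
endfacet
facet normal 0.536 0.430 0.726
outer loop
vertex 2.611 3.837 -3.488
vertex 1.902 3.789 -2.936
vertex 2.492 3.11 -2.97
endloop
endfacet
facet normal -0.537 -0.431 -0.726
outer loop
vertex 1.178 3.208 -3.916
vertex 1.768 2.53 -3.95
vertex 1.059 2.482 -3.397
endloop
endfacet
facet normal -0.834 0.405 0.376
outer loop
vertex 1.178 3.208 -3.916
vertex 1.059 2.482 -3.397
vertex 1.902 3.789 -2.936
endloop
endfacet
facet normal -0.833 0.404 0.377
outer loop
vertex 1.902 3.789 -2.936
vertex 1.059 2.482 -3.397
vertex 1.784 3.063 -2.418
endloop
endfacet
facet normal 0.537 0.430 0.725
outer loop
vertex 1.902 3.789 -2.936
vertex 1.784 3.063 -2.418
vertex 2.492 3.11 -2.97
endloop
endfacet
facet normal -0.537 -0.429 -0.726
outer loop
vertex 1.059 2.482 -3.397
vertex 1.768 2.53 -3.95
vertex 1.649 1.803 -3.432
endloop
endfacet
facet normal -0.530 -0.496 0.687
outer loop
vertex 1.059 2.482 -3.397
vertex 1.649 1.803 -3.432
vertex 1.784 3.063 -2.418
endloop
endfacet
facet normal -0.531 -0.496 0.687
outer loop
vertex 1.784 3.063 -2.418
vertex 1.649 1.803 -3.432
vertex 2.374 2.384 -2.452
endloop
endfacet
facet normal 0.537 0.430 0.725
outer loop
vertex 1.784 3.063 -2.418
vertex 2.374 2.384 -2.452
vertex 2.492 3.11 -2.97
endloop
endfacet
facet normal -0.536 -0.430 -0.726
outer loop
vertex 1.649 1.803 -3.432
vertex 1.768 2.53 -3.95
vertex 2.358 1.851 -3.984
endloop
endfacet
facet normal 0.303 -0.901 0.310
outer loop
vertex 1.649 1.803 -3.432
vertex 2.358 1.851 -3.984
vertex 2.374 2.384 -2.452
endloop
endfacet
facet normal 0.303 -0.901 0.310
outer loop
vertex 2.374 2.384 -2.452
vertex 2.358 1.851 -3.984
vertex 3.082 2.432 -3.004
endloop
endfacet
facet normal 0.537 0.431 0.726
outer loop
vertex 2.374 2.384 -2.452
vertex 3.082 2.432 -3.004
vertex 2.492 3.11 -2.97
endloop
endfacet
facet normal -0.537 -0.430 -0.725
outer loop
vertex 2.358 1.851 -3.984
vertex 1.768 2.53 -3.95
vertex 2.476 2.577 -4.502
endloop
endfacet
facet normal 0.834 -0.404 -0.376
outer loop
vertex 2.358 1.851 -3.984
vertex 2.476 2.577 -4.502
vertex 3.082 2.432 -3.004
endloop
endfacet
facet normal 0.833 -0.406 -0.376
outer loop
vertex 3.082 2.432 -3.004
vertex 2.476 2.577 -4.502
vertex 3.201 3.158 -3.523
endloop
endfacet
facet normal 0.537 0.431 0.726
outer loop
vertex 3.082 2.432 -3.004
vertex 3.201 3.158 -3.523
vertex 2.492 3.11 -2.97
endloop
endfacet
facet normal -0.158 -0.715 -0.681
outer loop
vertex 4.194 -0.897 -0.711
vertex 3.504 -0.594 -0.869
vertex 4.217 -0.493 -1.14
endloop
endfacet
facet normal 0.985 0.095 0.142
outer loop
vertex 4.194 -0.897 -0.711
vertex 4.217 -0.493 -1.14
vertex 3.836 0.914 0.569
endloop
endfacet
facet normal -0.157 -0.715 -0.681
outer loop
vertex 4.217 -0.493 -1.14
vertex 3.504 -0.594 -0.869
vertex 3.822 -0.149 -1.41
endloop
endfacet
facet normal 0.737 0.593 -0.324
outer loop
vertex 4.217 -0.493 -1.14
vertex 3.822 -0.149 -1.41
vertex 3.836 0.914 0.569
endloop
endfacet
facet normal -0.158 -0.715 -0.681
outer loop
vertex 3.822 -0.149 -1.41
vertex 3.504 -0.594 -0.869
vertex 3.241 -0.065 -1.363
endloop
endfacet
facet normal 0.089 0.877 -0.472
outer loop
vertex 3.822 -0.149 -1.41
vertex 3.241 -0.065 -1.363
vertex 3.836 0.914 0.569
endloop
endfacet
facet normal -0.158 -0.715 -0.681
outer loop
vertex 3.241 -0.065 -1.363
vertex 3.504 -0.594 -0.869
vertex 2.813 -0.292 -1.026
endloop
endfacet
facet normal -0.585 0.782 -0.216
outer loop
vertex 3.241 -0.065 -1.363
vertex 2.813 -0.292 -1.026
vertex 3.836 0.914 0.569
endloop
endfacet
facet normal -0.158 -0.715 -0.681
outer loop
vertex 2.813 -0.292 -1.026
vertex 3.504 -0.594 -0.869
vertex 2.79 -0.695 -0.597
endloop
endfacet
facet normal -0.885 0.363 0.293
outer loop
vertex 2.813 -0.292 -1.026
vertex 2.79 -0.695 -0.597
vertex 3.836 0.914 0.569
endloop
endfacet
facet normal -0.159 -0.714 -0.682
outer loop
vertex 2.79 -0.695 -0.597
vertex 3.504 -0.594 -0.869
vertex 3.185 -1.04 -0.328
endloop
endfacet
facet normal -0.636 -0.137 0.759
outer loop
vertex 2.79 -0.695 -0.597
vertex 3.185 -1.04 -0.328
vertex 3.836 0.914 0.569
endloop
endfacet
facet normal -0.157 -0.715 -0.682
outer loop
vertex 3.185 -1.04 -0.328
vertex 3.504 -0.594 -0.869
vertex 3.766 -1.123 -0.375
endloop
endfacet
facet normal 0.013 -0.421 0.907
outer loop
vertex 3.185 -1.04 -0.328
vertex 3.766 -1.123 -0.375
vertex 3.836 0.914 0.569
endloop
endfacet
facet normal -0.158 -0.715 -0.682
outer loop
vertex 3.766 -1.123 -0.375
vertex 3.504 -0.594 -0.869
vertex 4.194 -0.897 -0.711
endloop
endfacet
facet normal 0.684 -0.326 0.652
outer loop
vertex 3.766 -1.123 -0.375
vertex 4.194 -0.897 -0.711
vertex 3.836 0.914 0.569
endloop
endfacet

endsolid


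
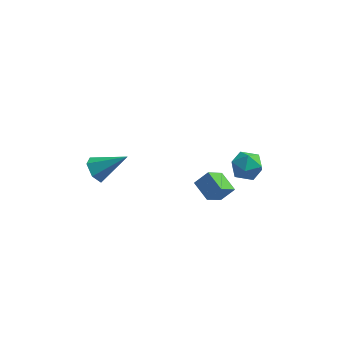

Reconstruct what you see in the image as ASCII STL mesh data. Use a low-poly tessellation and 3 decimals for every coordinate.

solid 
facet normal -0.402 -0.637 0.658
outer loop
vertex 2.289 -3.723 0.478
vertex 1.56 -2.894 0.835
vertex 1.656 -3.998 -0.175
endloop
endfacet
facet normal 0.628 -0.715 -0.308
outer loop
vertex 2.22 -3.106 -1.095
vertex 2.289 -3.723 0.478
vertex 1.656 -3.998 -0.175
endloop
endfacet
facet normal -0.403 -0.637 0.657
outer loop
vertex 1.656 -3.998 -0.175
vertex 1.56 -2.894 0.835
vertex 0.928 -3.168 0.182
endloop
endfacet
facet normal -0.666 -0.288 -0.688
outer loop
vertex 0.928 -3.168 0.182
vertex 2.22 -3.106 -1.095
vertex 1.656 -3.998 -0.175
endloop
endfacet
facet normal 0.666 0.289 0.688
outer loop
vertex 2.289 -3.723 0.478
vertex 2.124 -2.002 -0.085
vertex 1.56 -2.894 0.835
endloop
endfacet
facet normal 0.628 -0.715 -0.308
outer loop
vertex 2.852 -2.832 -0.442
vertex 2.289 -3.723 0.478
vertex 2.22 -3.106 -1.095
endloop
endfacet
facet normal 0.666 0.289 0.687
outer loop
vertex 2.852 -2.832 -0.442
vertex 2.124 -2.002 -0.085
vertex 2.289 -3.723 0.478
endloop
endfacet
facet normal -0.628 0.715 0.308
outer loop
vertex 1.56 -2.894 0.835
vertex 2.124 -2.002 -0.085
vertex 0.928 -3.168 0.182
endloop
endfacet
facet normal -0.666 -0.289 -0.688
outer loop
vertex 1.491 -2.277 -0.738
vertex 2.22 -3.106 -1.095
vertex 0.928 -3.168 0.182
endloop
endfacet
facet normal -0.628 0.715 0.308
outer loop
vertex 0.928 -3.168 0.182
vertex 2.124 -2.002 -0.085
vertex 1.491 -2.277 -0.738
endloop
endfacet
facet normal 0.403 0.637 -0.657
outer loop
vertex 1.491 -2.277 -0.738
vertex 2.852 -2.832 -0.442
vertex 2.22 -3.106 -1.095
endloop
endfacet
facet normal 0.403 0.636 -0.658
outer loop
vertex 2.124 -2.002 -0.085
vertex 2.852 -2.832 -0.442
vertex 1.491 -2.277 -0.738
endloop
endfacet
facet normal -0.821 -0.155 -0.549
outer loop
vertex -3.316 -3.594 0.545
vertex -3.701 -3.76 1.167
vertex -3.671 -3.052 0.923
endloop
endfacet
facet normal 0.576 0.687 -0.443
outer loop
vertex -3.316 -3.594 0.545
vertex -3.671 -3.052 0.923
vertex -2.199 -3.48 2.173
endloop
endfacet
facet normal -0.821 -0.155 -0.549
outer loop
vertex -3.671 -3.052 0.923
vertex -3.701 -3.76 1.167
vertex -4.056 -3.218 1.545
endloop
endfacet
facet normal 0.040 0.959 0.281
outer loop
vertex -3.671 -3.052 0.923
vertex -4.056 -3.218 1.545
vertex -2.199 -3.48 2.173
endloop
endfacet
facet normal -0.821 -0.154 -0.550
outer loop
vertex -4.056 -3.218 1.545
vertex -3.701 -3.76 1.167
vertex -4.086 -3.927 1.788
endloop
endfacet
facet normal -0.262 0.323 0.909
outer loop
vertex -4.056 -3.218 1.545
vertex -4.086 -3.927 1.788
vertex -2.199 -3.48 2.173
endloop
endfacet
facet normal -0.821 -0.153 -0.550
outer loop
vertex -4.086 -3.927 1.788
vertex -3.701 -3.76 1.167
vertex -3.732 -4.469 1.41
endloop
endfacet
facet normal -0.027 -0.584 0.811
outer loop
vertex -4.086 -3.927 1.788
vertex -3.732 -4.469 1.41
vertex -2.199 -3.48 2.173
endloop
endfacet
facet normal -0.821 -0.153 -0.550
outer loop
vertex -3.732 -4.469 1.41
vertex -3.701 -3.76 1.167
vertex -3.347 -4.303 0.789
endloop
endfacet
facet normal 0.509 -0.856 0.087
outer loop
vertex -3.732 -4.469 1.41
vertex -3.347 -4.303 0.789
vertex -2.199 -3.48 2.173
endloop
endfacet
facet normal -0.821 -0.153 -0.549
outer loop
vertex -3.347 -4.303 0.789
vertex -3.701 -3.76 1.167
vertex -3.316 -3.594 0.545
endloop
endfacet
facet normal 0.811 -0.222 -0.541
outer loop
vertex -3.347 -4.303 0.789
vertex -3.316 -3.594 0.545
vertex -2.199 -3.48 2.173
endloop
endfacet
facet normal -0.542 0.827 -0.149
outer loop
vertex 3.229 -0.062 -0.958
vertex 2.461 -0.556 -0.91
vertex 2.816 -0.187 -0.152
endloop
endfacet
facet normal 0.068 0.980 0.187
outer loop
vertex 3.229 -0.062 -0.958
vertex 2.816 -0.187 -0.152
vertex 3.727 -0.239 -0.211
endloop
endfacet
facet normal 0.608 0.761 -0.225
outer loop
vertex 3.229 -0.062 -0.958
vertex 3.727 -0.239 -0.211
vertex 3.936 -0.641 -1.006
endloop
endfacet
facet normal 0.332 0.474 -0.816
outer loop
vertex 3.229 -0.062 -0.958
vertex 3.936 -0.641 -1.006
vertex 3.154 -0.836 -1.438
endloop
endfacet
facet normal -0.379 0.514 -0.770
outer loop
vertex 3.229 -0.062 -0.958
vertex 3.154 -0.836 -1.438
vertex 2.461 -0.556 -0.91
endloop
endfacet
facet normal 0.086 0.602 0.794
outer loop
vertex 3.727 -0.239 -0.211
vertex 2.816 -0.187 -0.152
vertex 3.266 -0.844 0.298
endloop
endfacet
facet normal -0.901 0.356 0.248
outer loop
vertex 2.816 -0.187 -0.152
vertex 2.461 -0.556 -0.91
vertex 2.484 -1.039 -0.134
endloop
endfacet
facet normal -0.637 -0.151 -0.756
outer loop
vertex 2.461 -0.556 -0.91
vertex 3.154 -0.836 -1.438
vertex 2.693 -1.441 -0.929
endloop
endfacet
facet normal 0.513 -0.217 -0.830
outer loop
vertex 3.154 -0.836 -1.438
vertex 3.936 -0.641 -1.006
vertex 3.604 -1.493 -0.988
endloop
endfacet
facet normal 0.960 0.249 0.127
outer loop
vertex 3.936 -0.641 -1.006
vertex 3.727 -0.239 -0.211
vertex 3.959 -1.124 -0.23
endloop
endfacet
facet normal -0.332 -0.474 0.816
outer loop
vertex 3.191 -1.618 -0.182
vertex 3.266 -0.844 0.298
vertex 2.484 -1.039 -0.134
endloop
endfacet
facet normal -0.608 -0.761 0.225
outer loop
vertex 3.191 -1.618 -0.182
vertex 2.484 -1.039 -0.134
vertex 2.693 -1.441 -0.929
endloop
endfacet
facet normal -0.068 -0.980 -0.187
outer loop
vertex 3.191 -1.618 -0.182
vertex 2.693 -1.441 -0.929
vertex 3.604 -1.493 -0.988
endloop
endfacet
facet normal 0.542 -0.827 0.149
outer loop
vertex 3.191 -1.618 -0.182
vertex 3.604 -1.493 -0.988
vertex 3.959 -1.124 -0.23
endloop
endfacet
facet normal 0.379 -0.514 0.770
outer loop
vertex 3.191 -1.618 -0.182
vertex 3.959 -1.124 -0.23
vertex 3.266 -0.844 0.298
endloop
endfacet
facet normal -0.513 0.217 0.830
outer loop
vertex 2.484 -1.039 -0.134
vertex 3.266 -0.844 0.298
vertex 2.816 -0.187 -0.152
endloop
endfacet
facet normal -0.960 -0.249 -0.127
outer loop
vertex 2.693 -1.441 -0.929
vertex 2.484 -1.039 -0.134
vertex 2.461 -0.556 -0.91
endloop
endfacet
facet normal -0.086 -0.602 -0.794
outer loop
vertex 3.604 -1.493 -0.988
vertex 2.693 -1.441 -0.929
vertex 3.154 -0.836 -1.438
endloop
endfacet
facet normal 0.901 -0.356 -0.248
outer loop
vertex 3.959 -1.124 -0.23
vertex 3.604 -1.493 -0.988
vertex 3.936 -0.641 -1.006
endloop
endfacet
facet normal 0.637 0.151 0.756
outer loop
vertex 3.266 -0.844 0.298
vertex 3.959 -1.124 -0.23
vertex 3.727 -0.239 -0.211
endloop
endfacet

endsolid


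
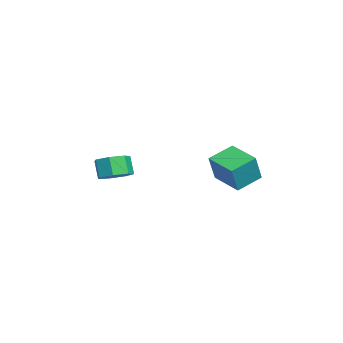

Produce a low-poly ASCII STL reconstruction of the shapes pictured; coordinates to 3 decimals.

solid 
facet normal -0.778 -0.602 0.179
outer loop
vertex 2.679 1.588 2.503
vertex 1.94 2.702 3.039
vertex 2.106 1.9 1.064
endloop
endfacet
facet normal 0.513 -0.773 -0.372
outer loop
vertex 3.42 2.918 0.761
vertex 2.679 1.588 2.503
vertex 2.106 1.9 1.064
endloop
endfacet
facet normal -0.778 -0.602 0.179
outer loop
vertex 2.106 1.9 1.064
vertex 1.94 2.702 3.039
vertex 1.367 3.014 1.6
endloop
endfacet
facet normal -0.363 0.197 -0.911
outer loop
vertex 1.367 3.014 1.6
vertex 3.42 2.918 0.761
vertex 2.106 1.9 1.064
endloop
endfacet
facet normal 0.363 -0.197 0.911
outer loop
vertex 2.679 1.588 2.503
vertex 3.254 3.72 2.736
vertex 1.94 2.702 3.039
endloop
endfacet
facet normal 0.513 -0.773 -0.372
outer loop
vertex 3.993 2.606 2.2
vertex 2.679 1.588 2.503
vertex 3.42 2.918 0.761
endloop
endfacet
facet normal 0.363 -0.197 0.911
outer loop
vertex 3.993 2.606 2.2
vertex 3.254 3.72 2.736
vertex 2.679 1.588 2.503
endloop
endfacet
facet normal -0.513 0.773 0.372
outer loop
vertex 1.94 2.702 3.039
vertex 3.254 3.72 2.736
vertex 1.367 3.014 1.6
endloop
endfacet
facet normal -0.363 0.197 -0.911
outer loop
vertex 2.681 4.032 1.297
vertex 3.42 2.918 0.761
vertex 1.367 3.014 1.6
endloop
endfacet
facet normal -0.513 0.773 0.372
outer loop
vertex 1.367 3.014 1.6
vertex 3.254 3.72 2.736
vertex 2.681 4.032 1.297
endloop
endfacet
facet normal 0.778 0.602 -0.179
outer loop
vertex 2.681 4.032 1.297
vertex 3.993 2.606 2.2
vertex 3.42 2.918 0.761
endloop
endfacet
facet normal 0.778 0.602 -0.179
outer loop
vertex 3.254 3.72 2.736
vertex 3.993 2.606 2.2
vertex 2.681 4.032 1.297
endloop
endfacet
facet normal 0.441 0.166 -0.882
outer loop
vertex -0.178 -3.552 0.168
vertex -0.671 -2.806 0.062
vertex 0.137 -2.895 0.449
endloop
endfacet
facet normal 0.802 -0.515 0.304
outer loop
vertex -0.178 -3.552 0.168
vertex 0.137 -2.895 0.449
vertex -0.677 -3.74 1.164
endloop
endfacet
facet normal 0.802 -0.515 0.304
outer loop
vertex -0.677 -3.74 1.164
vertex 0.137 -2.895 0.449
vertex -0.362 -3.083 1.446
endloop
endfacet
facet normal -0.442 -0.166 0.881
outer loop
vertex -0.677 -3.74 1.164
vertex -0.362 -3.083 1.446
vertex -1.169 -2.994 1.058
endloop
endfacet
facet normal 0.441 0.166 -0.882
outer loop
vertex 0.137 -2.895 0.449
vertex -0.671 -2.806 0.062
vertex -0.156 -2.171 0.439
endloop
endfacet
facet normal 0.815 0.336 0.471
outer loop
vertex 0.137 -2.895 0.449
vertex -0.156 -2.171 0.439
vertex -0.362 -3.083 1.446
endloop
endfacet
facet normal 0.815 0.337 0.472
outer loop
vertex -0.362 -3.083 1.446
vertex -0.156 -2.171 0.439
vertex -0.655 -2.359 1.435
endloop
endfacet
facet normal -0.442 -0.166 0.882
outer loop
vertex -0.362 -3.083 1.446
vertex -0.655 -2.359 1.435
vertex -1.169 -2.994 1.058
endloop
endfacet
facet normal 0.441 0.166 -0.882
outer loop
vertex -0.156 -2.171 0.439
vertex -0.671 -2.806 0.062
vertex -0.837 -1.925 0.145
endloop
endfacet
facet normal 0.215 0.934 0.284
outer loop
vertex -0.156 -2.171 0.439
vertex -0.837 -1.925 0.145
vertex -0.655 -2.359 1.435
endloop
endfacet
facet normal 0.215 0.934 0.284
outer loop
vertex -0.655 -2.359 1.435
vertex -0.837 -1.925 0.145
vertex -1.336 -2.113 1.141
endloop
endfacet
facet normal -0.441 -0.167 0.882
outer loop
vertex -0.655 -2.359 1.435
vertex -1.336 -2.113 1.141
vertex -1.169 -2.994 1.058
endloop
endfacet
facet normal 0.442 0.166 -0.882
outer loop
vertex -0.837 -1.925 0.145
vertex -0.671 -2.806 0.062
vertex -1.392 -2.343 -0.212
endloop
endfacet
facet normal -0.548 0.828 -0.118
outer loop
vertex -0.837 -1.925 0.145
vertex -1.392 -2.343 -0.212
vertex -1.336 -2.113 1.141
endloop
endfacet
facet normal -0.548 0.828 -0.118
outer loop
vertex -1.336 -2.113 1.141
vertex -1.392 -2.343 -0.212
vertex -1.891 -2.531 0.784
endloop
endfacet
facet normal -0.442 -0.167 0.882
outer loop
vertex -1.336 -2.113 1.141
vertex -1.891 -2.531 0.784
vertex -1.169 -2.994 1.058
endloop
endfacet
facet normal 0.442 0.167 -0.881
outer loop
vertex -1.392 -2.343 -0.212
vertex -0.671 -2.806 0.062
vertex -1.404 -3.109 -0.363
endloop
endfacet
facet normal -0.897 0.099 -0.431
outer loop
vertex -1.392 -2.343 -0.212
vertex -1.404 -3.109 -0.363
vertex -1.891 -2.531 0.784
endloop
endfacet
facet normal -0.897 0.098 -0.431
outer loop
vertex -1.891 -2.531 0.784
vertex -1.404 -3.109 -0.363
vertex -1.903 -3.297 0.634
endloop
endfacet
facet normal -0.441 -0.166 0.882
outer loop
vertex -1.891 -2.531 0.784
vertex -1.903 -3.297 0.634
vertex -1.169 -2.994 1.058
endloop
endfacet
facet normal 0.442 0.167 -0.881
outer loop
vertex -1.404 -3.109 -0.363
vertex -0.671 -2.806 0.062
vertex -0.864 -3.647 -0.194
endloop
endfacet
facet normal -0.572 -0.705 -0.419
outer loop
vertex -1.404 -3.109 -0.363
vertex -0.864 -3.647 -0.194
vertex -1.903 -3.297 0.634
endloop
endfacet
facet normal -0.572 -0.705 -0.419
outer loop
vertex -1.903 -3.297 0.634
vertex -0.864 -3.647 -0.194
vertex -1.363 -3.835 0.803
endloop
endfacet
facet normal -0.441 -0.166 0.882
outer loop
vertex -1.903 -3.297 0.634
vertex -1.363 -3.835 0.803
vertex -1.169 -2.994 1.058
endloop
endfacet
facet normal 0.442 0.167 -0.881
outer loop
vertex -0.864 -3.647 -0.194
vertex -0.671 -2.806 0.062
vertex -0.178 -3.552 0.168
endloop
endfacet
facet normal 0.184 -0.979 -0.092
outer loop
vertex -0.864 -3.647 -0.194
vertex -0.178 -3.552 0.168
vertex -1.363 -3.835 0.803
endloop
endfacet
facet normal 0.184 -0.979 -0.092
outer loop
vertex -1.363 -3.835 0.803
vertex -0.178 -3.552 0.168
vertex -0.677 -3.74 1.164
endloop
endfacet
facet normal -0.441 -0.166 0.882
outer loop
vertex -1.363 -3.835 0.803
vertex -0.677 -3.74 1.164
vertex -1.169 -2.994 1.058
endloop
endfacet

endsolid


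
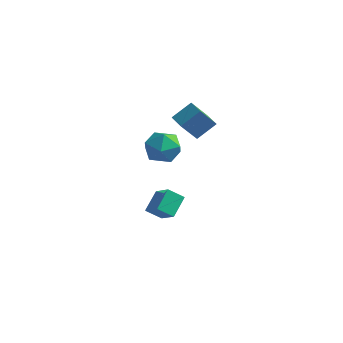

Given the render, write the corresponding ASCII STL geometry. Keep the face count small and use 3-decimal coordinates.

solid 
facet normal -0.685 -0.436 0.583
outer loop
vertex -1.545 -1.001 -3.26
vertex -1.585 0.134 -2.458
vertex -2.608 -0.448 -4.095
endloop
endfacet
facet normal 0.029 -0.816 -0.577
outer loop
vertex -1.895 0.006 -4.702
vertex -1.545 -1.001 -3.26
vertex -2.608 -0.448 -4.095
endloop
endfacet
facet normal -0.686 -0.436 0.583
outer loop
vertex -2.608 -0.448 -4.095
vertex -1.585 0.134 -2.458
vertex -2.647 0.687 -3.293
endloop
endfacet
facet normal -0.728 0.379 -0.572
outer loop
vertex -2.647 0.687 -3.293
vertex -1.895 0.006 -4.702
vertex -2.608 -0.448 -4.095
endloop
endfacet
facet normal 0.728 -0.378 0.572
outer loop
vertex -1.545 -1.001 -3.26
vertex -0.872 0.588 -3.065
vertex -1.585 0.134 -2.458
endloop
endfacet
facet normal 0.029 -0.816 -0.577
outer loop
vertex -0.833 -0.547 -3.867
vertex -1.545 -1.001 -3.26
vertex -1.895 0.006 -4.702
endloop
endfacet
facet normal 0.728 -0.379 0.571
outer loop
vertex -0.833 -0.547 -3.867
vertex -0.872 0.588 -3.065
vertex -1.545 -1.001 -3.26
endloop
endfacet
facet normal -0.029 0.816 0.577
outer loop
vertex -1.585 0.134 -2.458
vertex -0.872 0.588 -3.065
vertex -2.647 0.687 -3.293
endloop
endfacet
facet normal -0.728 0.378 -0.571
outer loop
vertex -1.935 1.141 -3.9
vertex -1.895 0.006 -4.702
vertex -2.647 0.687 -3.293
endloop
endfacet
facet normal -0.029 0.816 0.577
outer loop
vertex -2.647 0.687 -3.293
vertex -0.872 0.588 -3.065
vertex -1.935 1.141 -3.9
endloop
endfacet
facet normal 0.685 0.436 -0.583
outer loop
vertex -1.935 1.141 -3.9
vertex -0.833 -0.547 -3.867
vertex -1.895 0.006 -4.702
endloop
endfacet
facet normal 0.685 0.436 -0.584
outer loop
vertex -0.872 0.588 -3.065
vertex -0.833 -0.547 -3.867
vertex -1.935 1.141 -3.9
endloop
endfacet
facet normal -0.463 -0.639 -0.615
outer loop
vertex -0.496 -0.43 2.914
vertex -1.403 0.208 2.934
vertex 0.004 0.316 1.762
endloop
endfacet
facet normal 0.818 -0.575 -0.017
outer loop
vertex 0.623 1.172 2.586
vertex -0.496 -0.43 2.914
vertex 0.004 0.316 1.762
endloop
endfacet
facet normal -0.463 -0.639 -0.615
outer loop
vertex 0.004 0.316 1.762
vertex -1.403 0.208 2.934
vertex -0.904 0.954 1.783
endloop
endfacet
facet normal 0.341 0.512 -0.788
outer loop
vertex -0.904 0.954 1.783
vertex 0.623 1.172 2.586
vertex 0.004 0.316 1.762
endloop
endfacet
facet normal -0.342 -0.511 0.788
outer loop
vertex -0.496 -0.43 2.914
vertex -0.784 1.064 3.758
vertex -1.403 0.208 2.934
endloop
endfacet
facet normal 0.818 -0.575 -0.018
outer loop
vertex 0.124 0.426 3.737
vertex -0.496 -0.43 2.914
vertex 0.623 1.172 2.586
endloop
endfacet
facet normal -0.341 -0.511 0.789
outer loop
vertex 0.124 0.426 3.737
vertex -0.784 1.064 3.758
vertex -0.496 -0.43 2.914
endloop
endfacet
facet normal -0.818 0.575 0.018
outer loop
vertex -1.403 0.208 2.934
vertex -0.784 1.064 3.758
vertex -0.904 0.954 1.783
endloop
endfacet
facet normal 0.342 0.511 -0.789
outer loop
vertex -0.284 1.81 2.606
vertex 0.623 1.172 2.586
vertex -0.904 0.954 1.783
endloop
endfacet
facet normal -0.818 0.575 0.018
outer loop
vertex -0.904 0.954 1.783
vertex -0.784 1.064 3.758
vertex -0.284 1.81 2.606
endloop
endfacet
facet normal 0.463 0.639 0.615
outer loop
vertex -0.284 1.81 2.606
vertex 0.124 0.426 3.737
vertex 0.623 1.172 2.586
endloop
endfacet
facet normal 0.463 0.639 0.615
outer loop
vertex -0.784 1.064 3.758
vertex 0.124 0.426 3.737
vertex -0.284 1.81 2.606
endloop
endfacet
facet normal -0.940 -0.131 0.315
outer loop
vertex -2.203 -1.024 1.106
vertex -1.841 -1.646 1.929
vertex -1.946 -0.566 2.065
endloop
endfacet
facet normal -0.866 0.501 -0.007
outer loop
vertex -2.203 -1.024 1.106
vertex -1.946 -0.566 2.065
vertex -1.656 -0.078 1.131
endloop
endfacet
facet normal -0.634 0.384 -0.672
outer loop
vertex -2.203 -1.024 1.106
vertex -1.656 -0.078 1.131
vertex -1.371 -0.856 0.417
endloop
endfacet
facet normal -0.565 -0.320 -0.760
outer loop
vertex -2.203 -1.024 1.106
vertex -1.371 -0.856 0.417
vertex -1.485 -1.825 0.91
endloop
endfacet
facet normal -0.754 -0.639 -0.151
outer loop
vertex -2.203 -1.024 1.106
vertex -1.485 -1.825 0.91
vertex -1.841 -1.646 1.929
endloop
endfacet
facet normal -0.362 0.868 0.341
outer loop
vertex -1.656 -0.078 1.131
vertex -1.946 -0.566 2.065
vertex -0.955 -0.115 1.97
endloop
endfacet
facet normal -0.483 -0.155 0.862
outer loop
vertex -1.946 -0.566 2.065
vertex -1.841 -1.646 1.929
vertex -1.069 -1.084 2.463
endloop
endfacet
facet normal -0.181 -0.977 0.108
outer loop
vertex -1.841 -1.646 1.929
vertex -1.485 -1.825 0.91
vertex -0.784 -1.862 1.749
endloop
endfacet
facet normal 0.126 -0.462 -0.878
outer loop
vertex -1.485 -1.825 0.91
vertex -1.371 -0.856 0.417
vertex -0.494 -1.374 0.815
endloop
endfacet
facet normal 0.014 0.679 -0.734
outer loop
vertex -1.371 -0.856 0.417
vertex -1.656 -0.078 1.131
vertex -0.599 -0.294 0.951
endloop
endfacet
facet normal 0.565 0.320 0.760
outer loop
vertex -0.237 -0.916 1.774
vertex -0.955 -0.115 1.97
vertex -1.069 -1.084 2.463
endloop
endfacet
facet normal 0.634 -0.384 0.672
outer loop
vertex -0.237 -0.916 1.774
vertex -1.069 -1.084 2.463
vertex -0.784 -1.862 1.749
endloop
endfacet
facet normal 0.866 -0.501 0.007
outer loop
vertex -0.237 -0.916 1.774
vertex -0.784 -1.862 1.749
vertex -0.494 -1.374 0.815
endloop
endfacet
facet normal 0.940 0.131 -0.315
outer loop
vertex -0.237 -0.916 1.774
vertex -0.494 -1.374 0.815
vertex -0.599 -0.294 0.951
endloop
endfacet
facet normal 0.754 0.639 0.151
outer loop
vertex -0.237 -0.916 1.774
vertex -0.599 -0.294 0.951
vertex -0.955 -0.115 1.97
endloop
endfacet
facet normal -0.126 0.462 0.878
outer loop
vertex -1.069 -1.084 2.463
vertex -0.955 -0.115 1.97
vertex -1.946 -0.566 2.065
endloop
endfacet
facet normal -0.014 -0.679 0.734
outer loop
vertex -0.784 -1.862 1.749
vertex -1.069 -1.084 2.463
vertex -1.841 -1.646 1.929
endloop
endfacet
facet normal 0.362 -0.868 -0.341
outer loop
vertex -0.494 -1.374 0.815
vertex -0.784 -1.862 1.749
vertex -1.485 -1.825 0.91
endloop
endfacet
facet normal 0.483 0.155 -0.862
outer loop
vertex -0.599 -0.294 0.951
vertex -0.494 -1.374 0.815
vertex -1.371 -0.856 0.417
endloop
endfacet
facet normal 0.181 0.977 -0.108
outer loop
vertex -0.955 -0.115 1.97
vertex -0.599 -0.294 0.951
vertex -1.656 -0.078 1.131
endloop
endfacet

endsolid
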